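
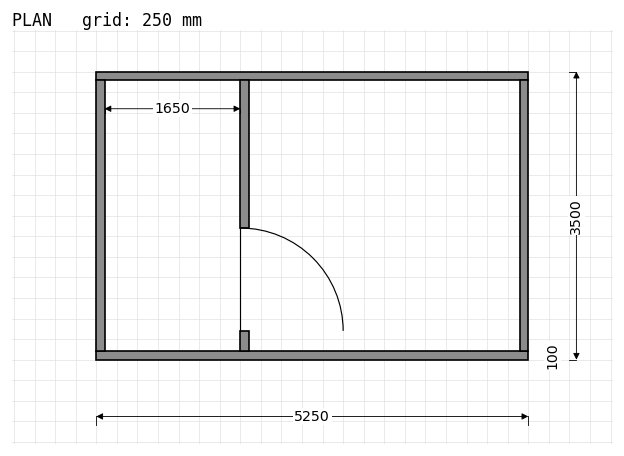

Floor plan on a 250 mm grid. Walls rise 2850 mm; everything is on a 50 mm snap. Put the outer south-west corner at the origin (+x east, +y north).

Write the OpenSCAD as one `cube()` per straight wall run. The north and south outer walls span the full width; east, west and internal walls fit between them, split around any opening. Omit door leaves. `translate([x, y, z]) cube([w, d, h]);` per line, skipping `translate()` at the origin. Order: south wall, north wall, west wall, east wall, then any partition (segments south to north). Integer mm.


cube([5250, 100, 2850]);
translate([0, 3400, 0]) cube([5250, 100, 2850]);
translate([0, 100, 0]) cube([100, 3300, 2850]);
translate([5150, 100, 0]) cube([100, 3300, 2850]);
translate([1750, 100, 0]) cube([100, 250, 2850]);
translate([1750, 1600, 0]) cube([100, 1800, 2850]);


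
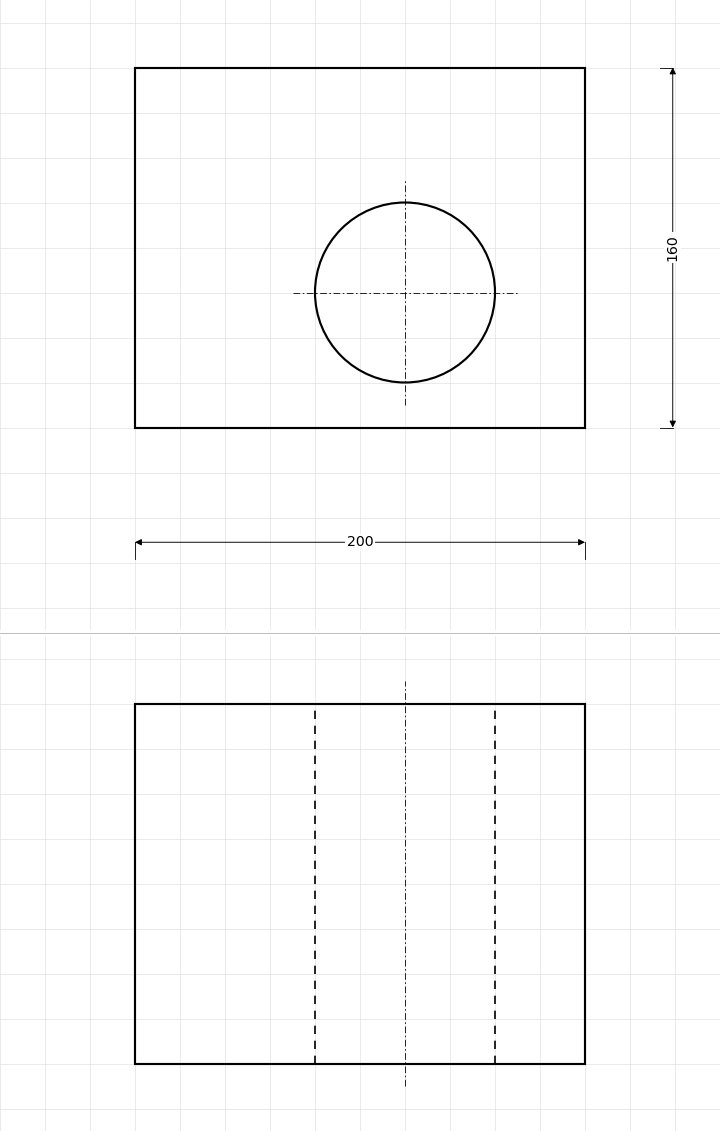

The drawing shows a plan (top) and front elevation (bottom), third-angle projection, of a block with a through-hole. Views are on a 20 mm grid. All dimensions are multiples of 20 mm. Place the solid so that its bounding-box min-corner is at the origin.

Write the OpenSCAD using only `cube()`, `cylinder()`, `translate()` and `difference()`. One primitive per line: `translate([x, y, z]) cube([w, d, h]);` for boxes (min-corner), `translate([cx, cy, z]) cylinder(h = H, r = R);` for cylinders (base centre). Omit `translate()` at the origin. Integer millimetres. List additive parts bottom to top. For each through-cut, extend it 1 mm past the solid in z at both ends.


difference() {
  cube([200, 160, 160]);
  translate([120, 60, -1]) cylinder(h = 162, r = 40);
}


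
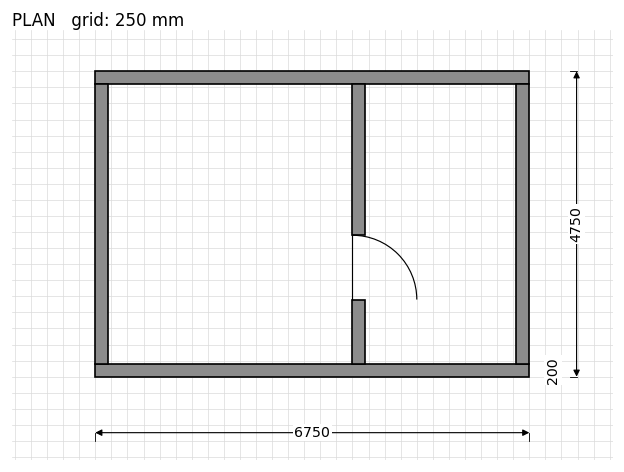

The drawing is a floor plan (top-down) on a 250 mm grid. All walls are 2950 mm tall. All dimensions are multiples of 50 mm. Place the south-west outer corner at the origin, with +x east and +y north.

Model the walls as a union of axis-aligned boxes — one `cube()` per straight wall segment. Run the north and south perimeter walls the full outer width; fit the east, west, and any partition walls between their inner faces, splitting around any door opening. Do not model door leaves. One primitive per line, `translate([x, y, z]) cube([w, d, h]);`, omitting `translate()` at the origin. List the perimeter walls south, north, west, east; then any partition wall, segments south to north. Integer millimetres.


cube([6750, 200, 2950]);
translate([0, 4550, 0]) cube([6750, 200, 2950]);
translate([0, 200, 0]) cube([200, 4350, 2950]);
translate([6550, 200, 0]) cube([200, 4350, 2950]);
translate([4000, 200, 0]) cube([200, 1000, 2950]);
translate([4000, 2200, 0]) cube([200, 2350, 2950]);


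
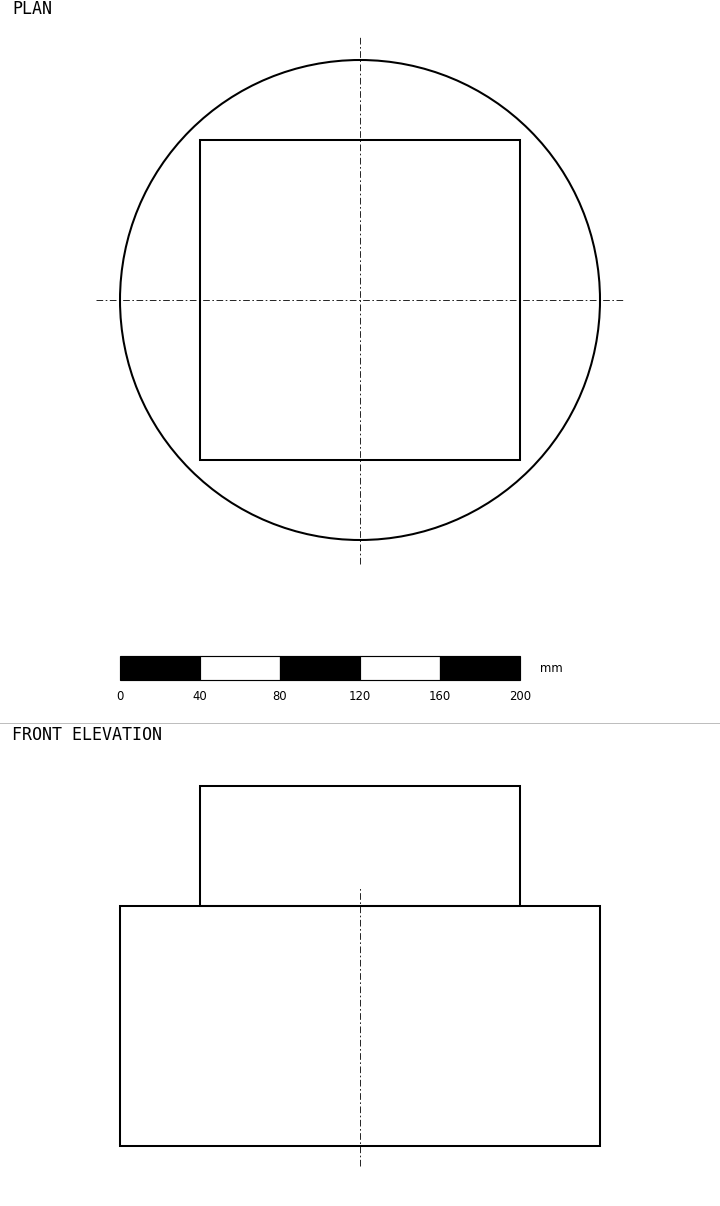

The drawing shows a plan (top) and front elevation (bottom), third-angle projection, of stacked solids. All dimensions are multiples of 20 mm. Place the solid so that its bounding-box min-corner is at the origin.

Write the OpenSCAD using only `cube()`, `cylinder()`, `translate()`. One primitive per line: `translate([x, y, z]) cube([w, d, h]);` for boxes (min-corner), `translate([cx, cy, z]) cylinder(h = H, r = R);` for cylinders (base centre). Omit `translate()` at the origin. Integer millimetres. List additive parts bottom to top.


translate([120, 120, 0]) cylinder(h = 120, r = 120);
translate([40, 40, 120]) cube([160, 160, 60]);


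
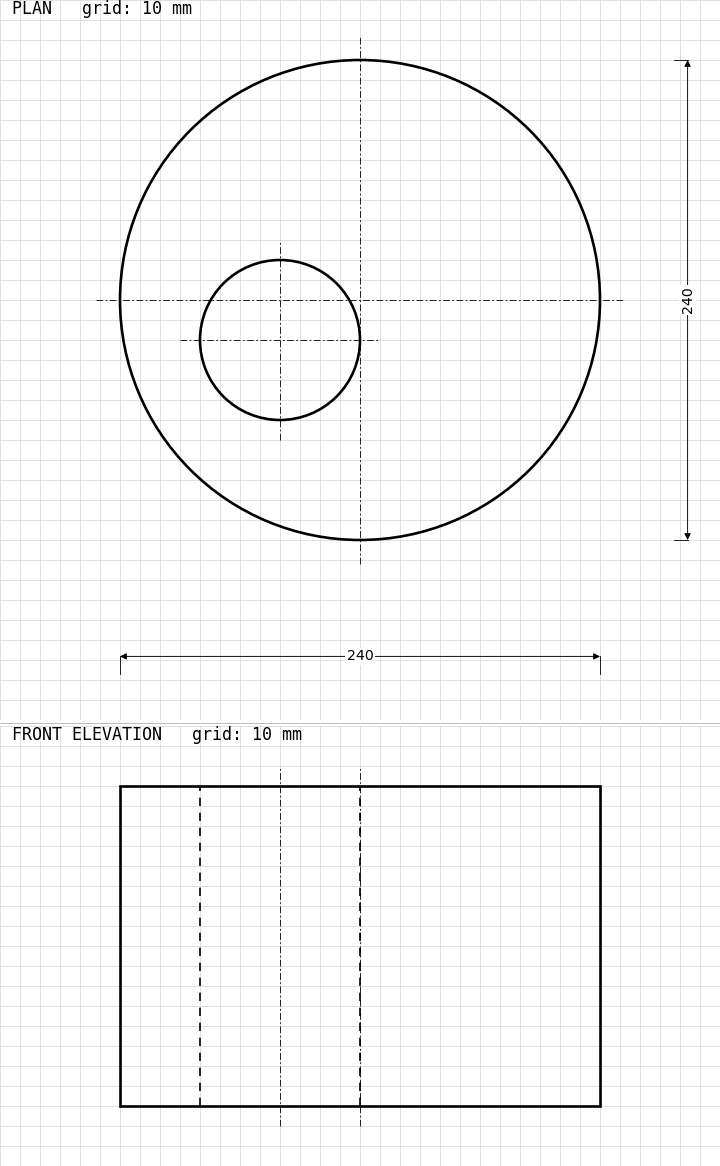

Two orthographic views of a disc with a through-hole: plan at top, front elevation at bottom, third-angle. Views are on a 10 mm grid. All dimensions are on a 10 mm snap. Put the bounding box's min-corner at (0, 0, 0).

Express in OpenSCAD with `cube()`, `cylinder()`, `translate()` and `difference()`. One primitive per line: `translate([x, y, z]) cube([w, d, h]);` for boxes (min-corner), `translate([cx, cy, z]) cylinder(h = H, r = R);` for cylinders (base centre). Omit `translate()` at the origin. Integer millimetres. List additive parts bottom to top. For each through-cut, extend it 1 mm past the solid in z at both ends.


difference() {
  translate([120, 120, 0]) cylinder(h = 160, r = 120);
  translate([80, 100, -1]) cylinder(h = 162, r = 40);
}


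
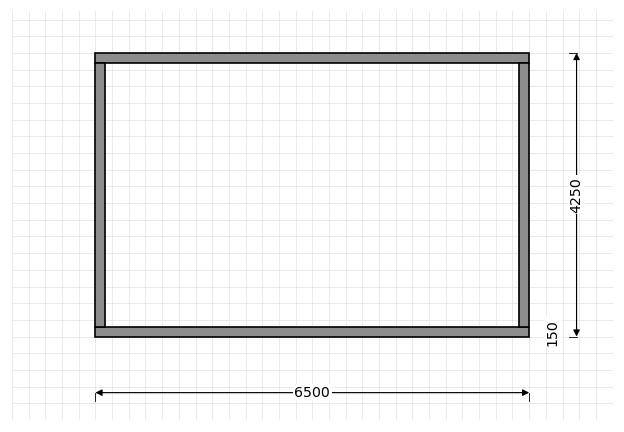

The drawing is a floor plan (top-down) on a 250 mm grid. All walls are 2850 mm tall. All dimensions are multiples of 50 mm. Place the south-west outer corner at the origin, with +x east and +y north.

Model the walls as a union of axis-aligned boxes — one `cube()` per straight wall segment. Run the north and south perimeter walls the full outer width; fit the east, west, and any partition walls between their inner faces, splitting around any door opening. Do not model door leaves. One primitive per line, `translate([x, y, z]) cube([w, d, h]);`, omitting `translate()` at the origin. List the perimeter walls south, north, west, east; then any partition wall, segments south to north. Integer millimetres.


cube([6500, 150, 2850]);
translate([0, 4100, 0]) cube([6500, 150, 2850]);
translate([0, 150, 0]) cube([150, 3950, 2850]);
translate([6350, 150, 0]) cube([150, 3950, 2850]);


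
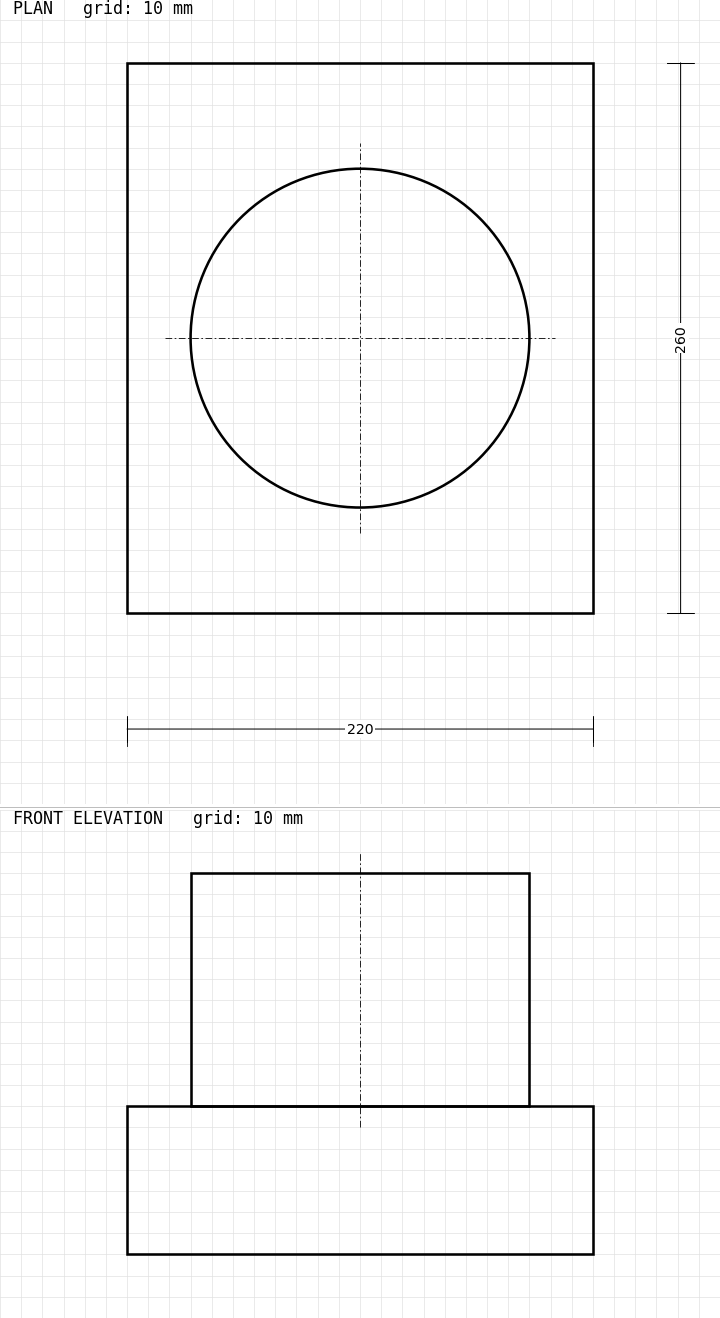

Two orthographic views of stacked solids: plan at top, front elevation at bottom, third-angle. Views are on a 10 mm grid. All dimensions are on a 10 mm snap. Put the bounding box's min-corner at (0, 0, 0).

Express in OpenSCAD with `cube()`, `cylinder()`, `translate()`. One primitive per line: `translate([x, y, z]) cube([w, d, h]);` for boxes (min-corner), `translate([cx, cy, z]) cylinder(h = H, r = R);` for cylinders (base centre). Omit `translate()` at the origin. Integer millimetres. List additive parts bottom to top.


cube([220, 260, 70]);
translate([110, 130, 70]) cylinder(h = 110, r = 80);


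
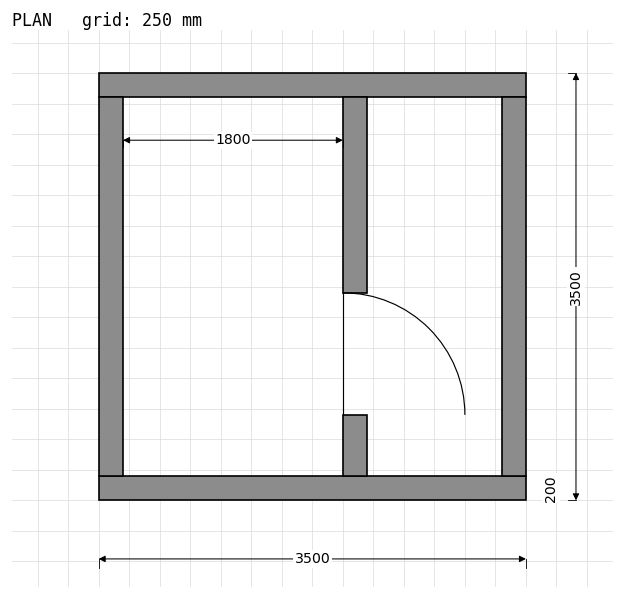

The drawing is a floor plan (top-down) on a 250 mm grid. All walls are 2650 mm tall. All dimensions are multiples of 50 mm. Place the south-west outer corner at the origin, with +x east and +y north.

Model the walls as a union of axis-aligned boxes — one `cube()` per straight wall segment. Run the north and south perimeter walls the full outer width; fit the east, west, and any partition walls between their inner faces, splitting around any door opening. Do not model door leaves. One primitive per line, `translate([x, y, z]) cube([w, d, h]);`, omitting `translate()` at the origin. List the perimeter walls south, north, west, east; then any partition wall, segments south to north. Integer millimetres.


cube([3500, 200, 2650]);
translate([0, 3300, 0]) cube([3500, 200, 2650]);
translate([0, 200, 0]) cube([200, 3100, 2650]);
translate([3300, 200, 0]) cube([200, 3100, 2650]);
translate([2000, 200, 0]) cube([200, 500, 2650]);
translate([2000, 1700, 0]) cube([200, 1600, 2650]);


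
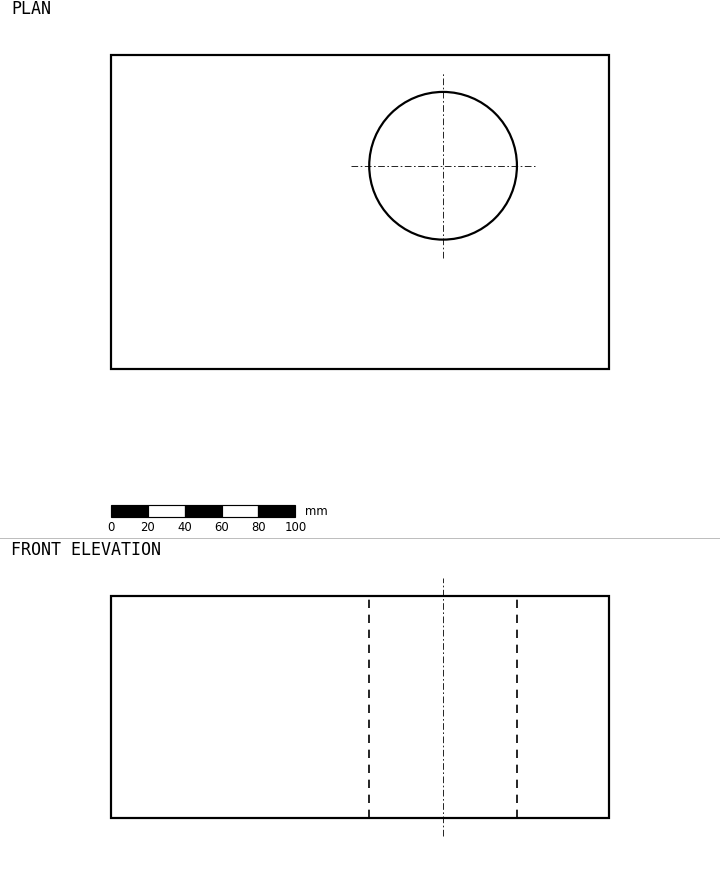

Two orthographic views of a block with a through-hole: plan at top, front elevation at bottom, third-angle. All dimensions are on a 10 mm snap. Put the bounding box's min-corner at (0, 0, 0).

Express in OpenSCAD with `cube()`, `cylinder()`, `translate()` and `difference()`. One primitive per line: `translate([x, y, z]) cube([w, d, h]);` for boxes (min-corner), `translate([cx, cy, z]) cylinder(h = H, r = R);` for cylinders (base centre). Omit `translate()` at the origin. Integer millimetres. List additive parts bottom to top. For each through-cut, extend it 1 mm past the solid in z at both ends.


difference() {
  cube([270, 170, 120]);
  translate([180, 110, -1]) cylinder(h = 122, r = 40);
}


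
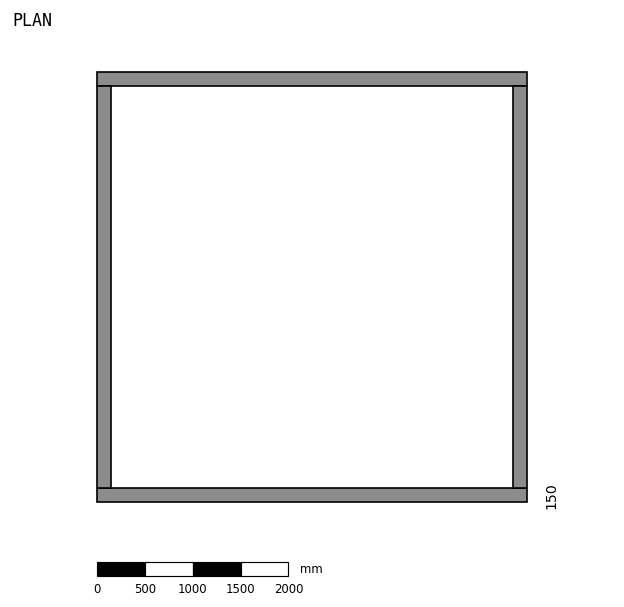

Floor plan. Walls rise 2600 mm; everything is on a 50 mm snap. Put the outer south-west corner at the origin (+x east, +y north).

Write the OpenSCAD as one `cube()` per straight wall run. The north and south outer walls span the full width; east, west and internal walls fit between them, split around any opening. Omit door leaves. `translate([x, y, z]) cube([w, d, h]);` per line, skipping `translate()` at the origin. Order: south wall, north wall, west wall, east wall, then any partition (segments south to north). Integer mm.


cube([4500, 150, 2600]);
translate([0, 4350, 0]) cube([4500, 150, 2600]);
translate([0, 150, 0]) cube([150, 4200, 2600]);
translate([4350, 150, 0]) cube([150, 4200, 2600]);


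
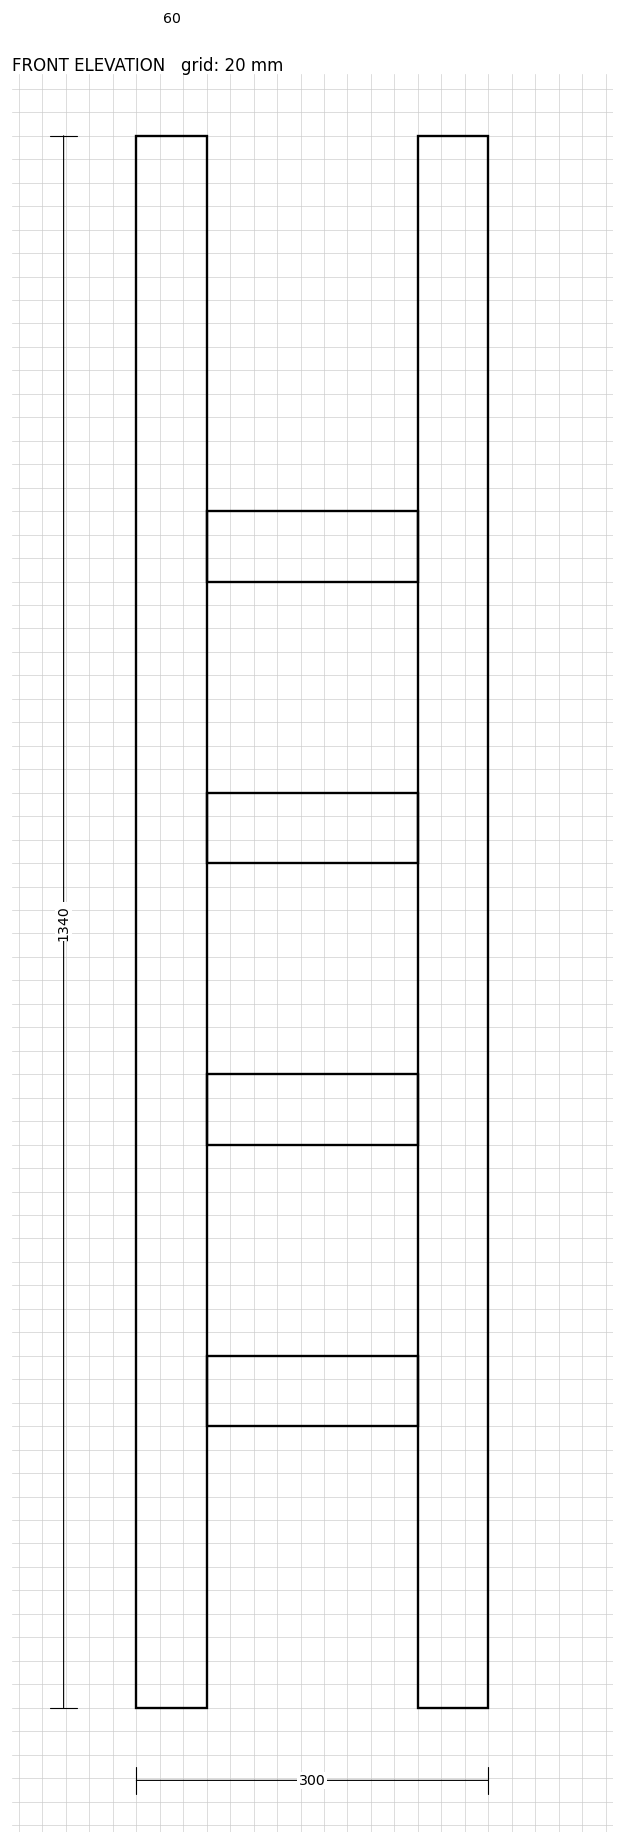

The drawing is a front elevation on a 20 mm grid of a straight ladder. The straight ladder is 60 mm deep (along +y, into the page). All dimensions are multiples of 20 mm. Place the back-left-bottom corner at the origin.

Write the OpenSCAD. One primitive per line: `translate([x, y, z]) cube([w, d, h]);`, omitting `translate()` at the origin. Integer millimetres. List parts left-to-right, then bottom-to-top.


cube([60, 60, 1340]);
translate([60, 0, 240]) cube([180, 60, 60]);
translate([60, 0, 480]) cube([180, 60, 60]);
translate([60, 0, 720]) cube([180, 60, 60]);
translate([60, 0, 960]) cube([180, 60, 60]);
translate([240, 0, 0]) cube([60, 60, 1340]);


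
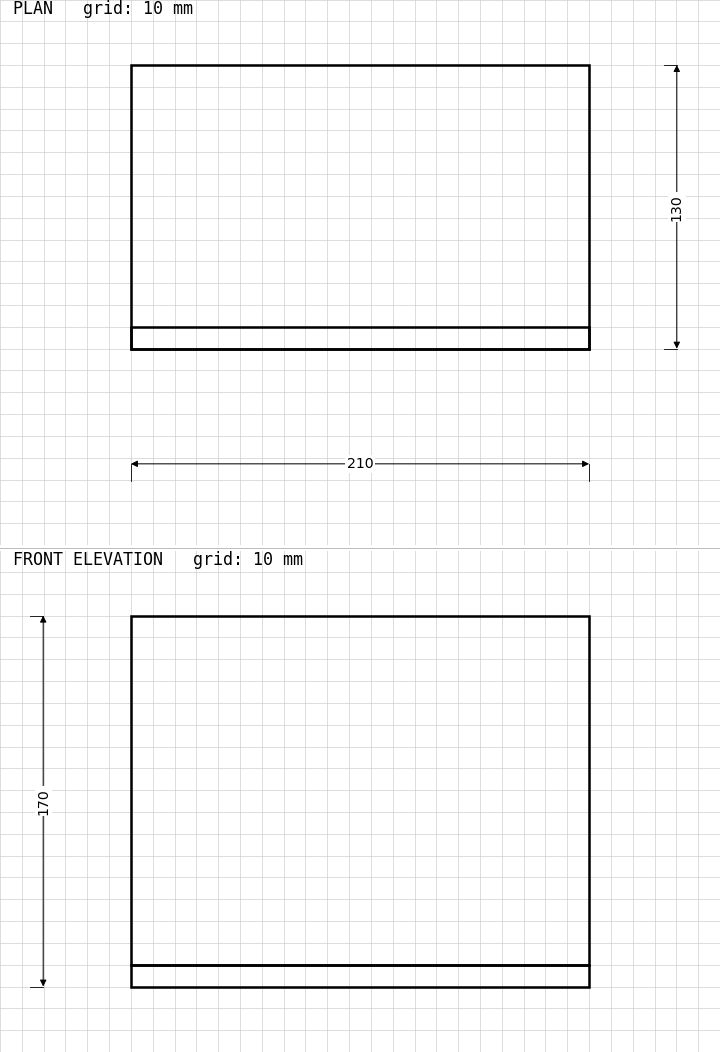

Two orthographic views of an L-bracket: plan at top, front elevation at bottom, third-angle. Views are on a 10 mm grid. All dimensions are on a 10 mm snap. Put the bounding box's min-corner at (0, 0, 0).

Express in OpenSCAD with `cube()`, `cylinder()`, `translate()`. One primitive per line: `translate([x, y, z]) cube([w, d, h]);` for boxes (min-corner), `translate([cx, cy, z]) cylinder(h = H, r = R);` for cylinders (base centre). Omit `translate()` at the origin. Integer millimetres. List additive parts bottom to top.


cube([210, 130, 10]);
translate([0, 0, 10]) cube([210, 10, 160]);


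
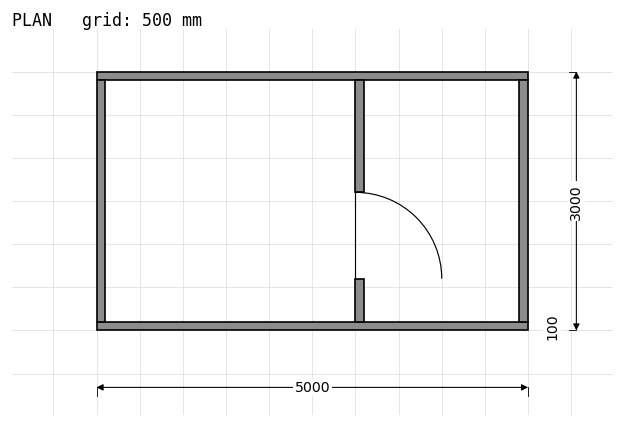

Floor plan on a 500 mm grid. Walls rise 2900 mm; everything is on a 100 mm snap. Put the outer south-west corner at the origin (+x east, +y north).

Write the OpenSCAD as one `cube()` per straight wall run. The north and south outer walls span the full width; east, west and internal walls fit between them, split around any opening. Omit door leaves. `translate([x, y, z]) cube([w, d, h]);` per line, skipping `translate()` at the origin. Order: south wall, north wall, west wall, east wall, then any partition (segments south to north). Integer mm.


cube([5000, 100, 2900]);
translate([0, 2900, 0]) cube([5000, 100, 2900]);
translate([0, 100, 0]) cube([100, 2800, 2900]);
translate([4900, 100, 0]) cube([100, 2800, 2900]);
translate([3000, 100, 0]) cube([100, 500, 2900]);
translate([3000, 1600, 0]) cube([100, 1300, 2900]);


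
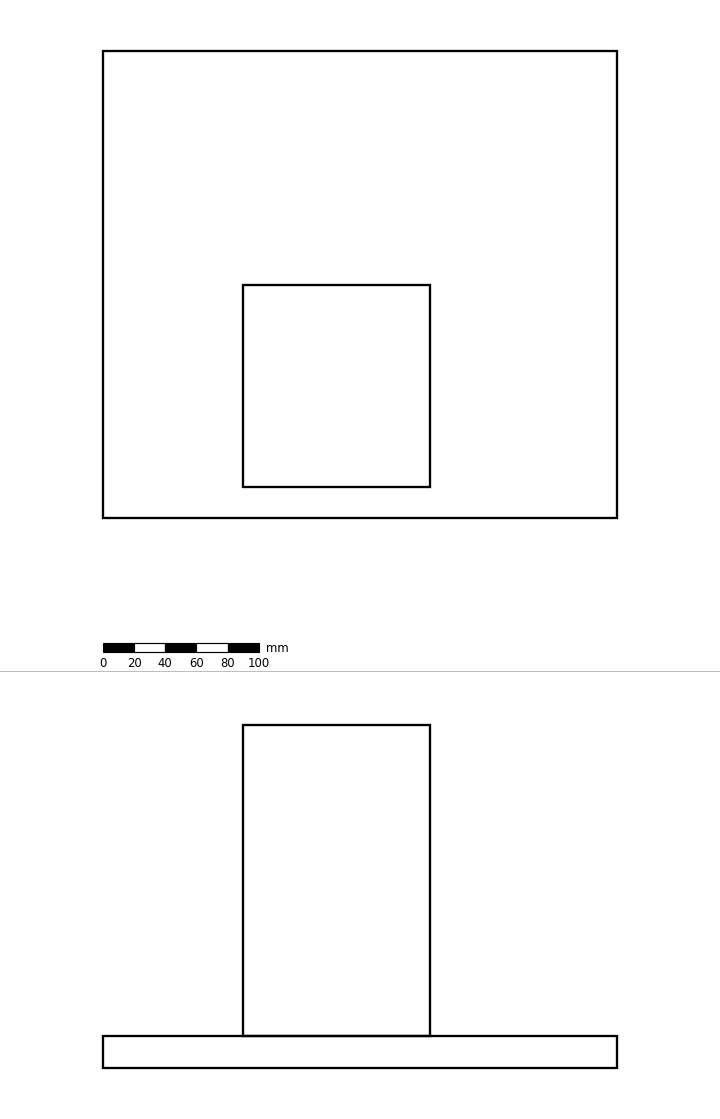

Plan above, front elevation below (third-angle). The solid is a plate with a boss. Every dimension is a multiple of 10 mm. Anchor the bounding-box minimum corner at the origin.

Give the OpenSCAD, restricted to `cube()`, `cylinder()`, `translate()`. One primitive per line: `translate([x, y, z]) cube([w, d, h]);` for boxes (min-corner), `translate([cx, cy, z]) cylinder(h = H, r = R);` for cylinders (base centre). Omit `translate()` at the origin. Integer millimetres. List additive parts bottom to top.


cube([330, 300, 20]);
translate([90, 20, 20]) cube([120, 130, 200]);


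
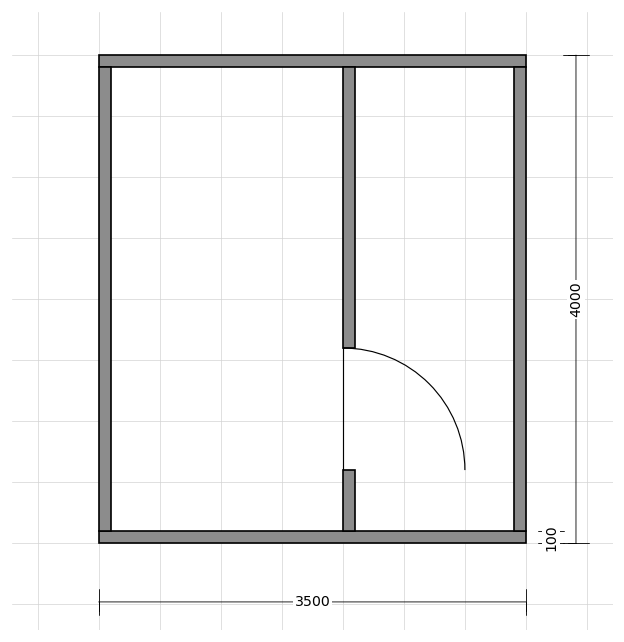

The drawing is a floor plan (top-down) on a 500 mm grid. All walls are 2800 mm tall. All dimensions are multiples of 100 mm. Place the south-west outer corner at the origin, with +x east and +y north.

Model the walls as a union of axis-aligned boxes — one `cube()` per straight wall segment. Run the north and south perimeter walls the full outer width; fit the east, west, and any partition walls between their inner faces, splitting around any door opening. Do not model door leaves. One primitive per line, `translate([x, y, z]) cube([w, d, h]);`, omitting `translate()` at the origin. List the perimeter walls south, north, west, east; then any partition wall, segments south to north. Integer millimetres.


cube([3500, 100, 2800]);
translate([0, 3900, 0]) cube([3500, 100, 2800]);
translate([0, 100, 0]) cube([100, 3800, 2800]);
translate([3400, 100, 0]) cube([100, 3800, 2800]);
translate([2000, 100, 0]) cube([100, 500, 2800]);
translate([2000, 1600, 0]) cube([100, 2300, 2800]);


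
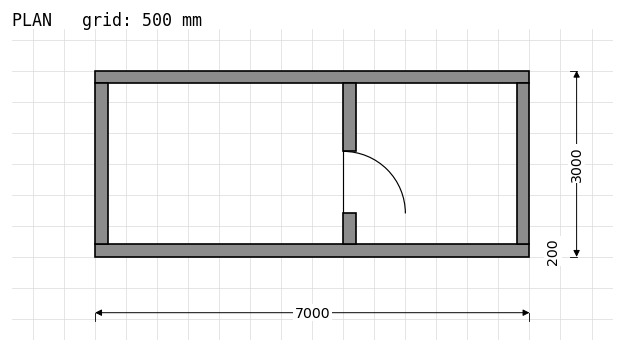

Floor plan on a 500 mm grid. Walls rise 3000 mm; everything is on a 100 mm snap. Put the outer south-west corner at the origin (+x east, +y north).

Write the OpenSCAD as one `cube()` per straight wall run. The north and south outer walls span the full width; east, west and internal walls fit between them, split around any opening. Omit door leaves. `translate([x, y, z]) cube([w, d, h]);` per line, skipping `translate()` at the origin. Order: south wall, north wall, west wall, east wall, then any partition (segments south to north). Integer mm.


cube([7000, 200, 3000]);
translate([0, 2800, 0]) cube([7000, 200, 3000]);
translate([0, 200, 0]) cube([200, 2600, 3000]);
translate([6800, 200, 0]) cube([200, 2600, 3000]);
translate([4000, 200, 0]) cube([200, 500, 3000]);
translate([4000, 1700, 0]) cube([200, 1100, 3000]);


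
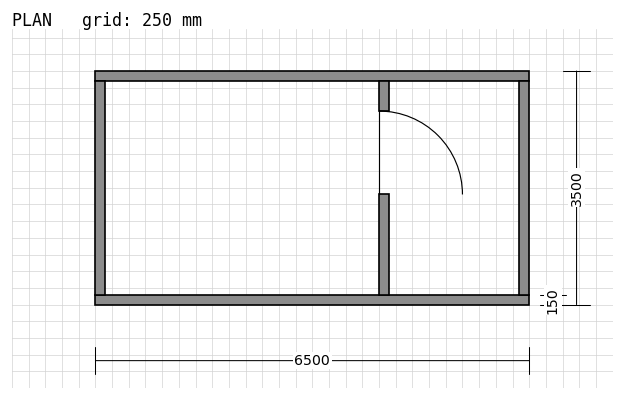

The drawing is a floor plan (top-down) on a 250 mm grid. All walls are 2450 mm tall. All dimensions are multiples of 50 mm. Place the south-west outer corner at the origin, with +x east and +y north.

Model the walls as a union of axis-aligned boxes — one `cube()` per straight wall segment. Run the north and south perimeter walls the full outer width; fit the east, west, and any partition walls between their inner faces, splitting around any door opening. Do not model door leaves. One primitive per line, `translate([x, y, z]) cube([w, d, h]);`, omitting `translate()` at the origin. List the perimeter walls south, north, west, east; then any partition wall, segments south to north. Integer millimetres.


cube([6500, 150, 2450]);
translate([0, 3350, 0]) cube([6500, 150, 2450]);
translate([0, 150, 0]) cube([150, 3200, 2450]);
translate([6350, 150, 0]) cube([150, 3200, 2450]);
translate([4250, 150, 0]) cube([150, 1500, 2450]);
translate([4250, 2900, 0]) cube([150, 450, 2450]);


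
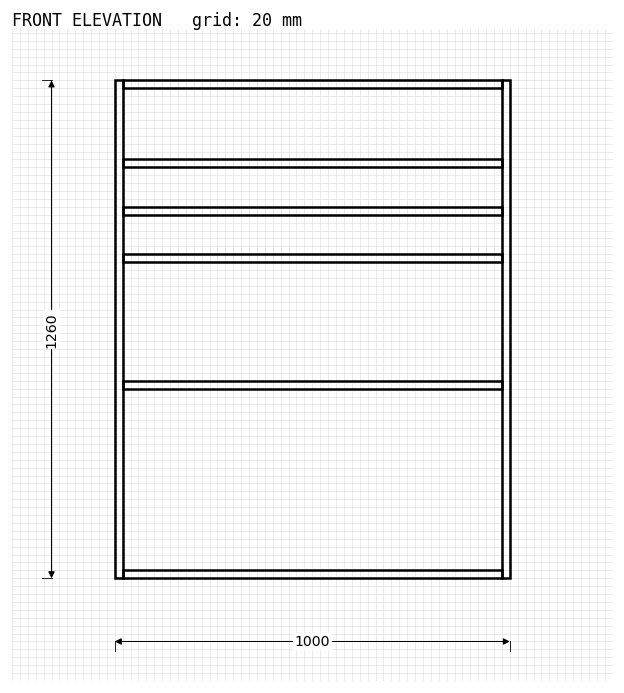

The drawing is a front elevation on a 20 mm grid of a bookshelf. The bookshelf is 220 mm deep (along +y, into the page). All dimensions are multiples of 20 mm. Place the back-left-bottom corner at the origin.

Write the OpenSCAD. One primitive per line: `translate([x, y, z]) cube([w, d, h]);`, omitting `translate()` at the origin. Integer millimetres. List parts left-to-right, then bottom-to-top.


cube([20, 220, 1260]);
translate([20, 0, 0]) cube([960, 220, 20]);
translate([20, 0, 480]) cube([960, 220, 20]);
translate([20, 0, 800]) cube([960, 220, 20]);
translate([20, 0, 920]) cube([960, 220, 20]);
translate([20, 0, 1040]) cube([960, 220, 20]);
translate([20, 0, 1240]) cube([960, 220, 20]);
translate([980, 0, 0]) cube([20, 220, 1260]);


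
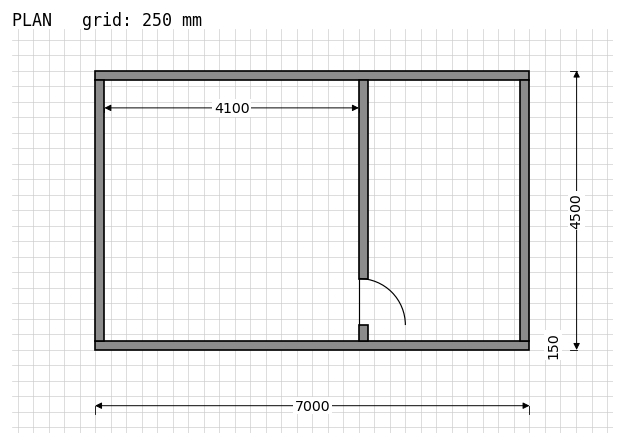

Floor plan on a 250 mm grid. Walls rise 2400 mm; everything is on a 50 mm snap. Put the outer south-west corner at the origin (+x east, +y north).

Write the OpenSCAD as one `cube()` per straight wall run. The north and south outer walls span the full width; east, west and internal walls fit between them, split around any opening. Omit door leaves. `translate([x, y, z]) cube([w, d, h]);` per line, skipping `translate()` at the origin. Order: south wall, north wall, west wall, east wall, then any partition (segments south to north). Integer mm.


cube([7000, 150, 2400]);
translate([0, 4350, 0]) cube([7000, 150, 2400]);
translate([0, 150, 0]) cube([150, 4200, 2400]);
translate([6850, 150, 0]) cube([150, 4200, 2400]);
translate([4250, 150, 0]) cube([150, 250, 2400]);
translate([4250, 1150, 0]) cube([150, 3200, 2400]);


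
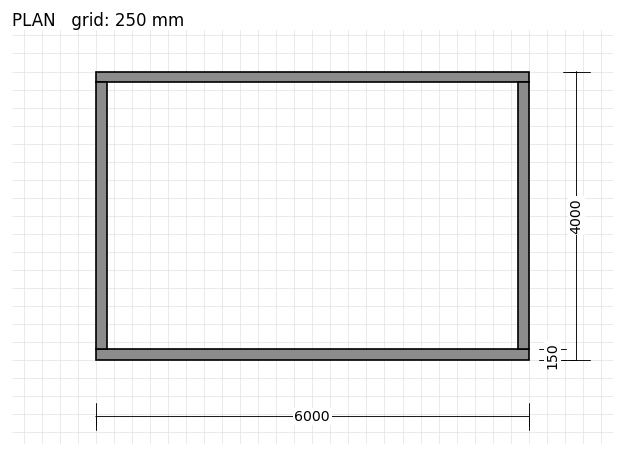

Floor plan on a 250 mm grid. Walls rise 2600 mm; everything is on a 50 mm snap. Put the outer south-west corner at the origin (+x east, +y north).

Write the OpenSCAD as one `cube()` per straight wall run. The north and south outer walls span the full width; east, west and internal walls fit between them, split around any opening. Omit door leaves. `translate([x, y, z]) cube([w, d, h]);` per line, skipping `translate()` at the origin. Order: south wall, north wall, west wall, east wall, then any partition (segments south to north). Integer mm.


cube([6000, 150, 2600]);
translate([0, 3850, 0]) cube([6000, 150, 2600]);
translate([0, 150, 0]) cube([150, 3700, 2600]);
translate([5850, 150, 0]) cube([150, 3700, 2600]);


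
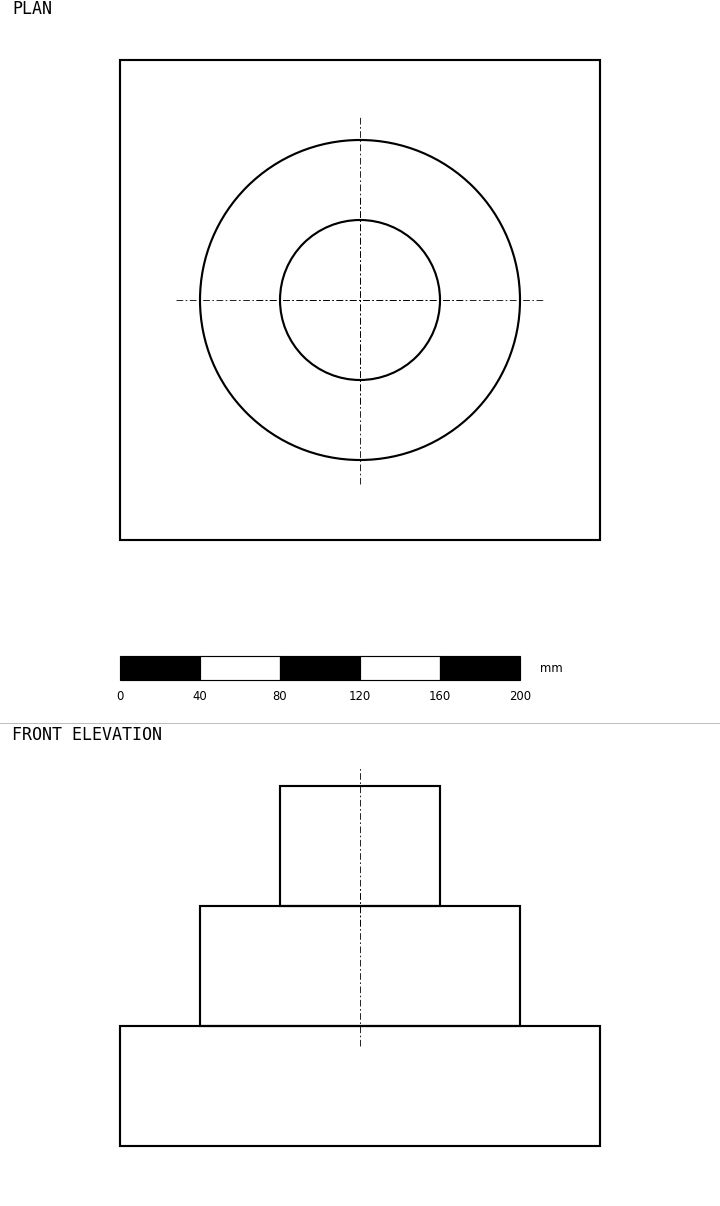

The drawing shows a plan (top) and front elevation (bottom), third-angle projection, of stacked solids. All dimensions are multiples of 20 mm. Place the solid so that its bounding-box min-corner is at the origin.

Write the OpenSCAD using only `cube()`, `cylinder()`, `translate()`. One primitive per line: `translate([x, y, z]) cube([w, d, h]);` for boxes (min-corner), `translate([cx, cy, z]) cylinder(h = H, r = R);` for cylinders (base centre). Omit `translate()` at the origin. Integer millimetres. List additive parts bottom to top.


cube([240, 240, 60]);
translate([120, 120, 60]) cylinder(h = 60, r = 80);
translate([120, 120, 120]) cylinder(h = 60, r = 40);


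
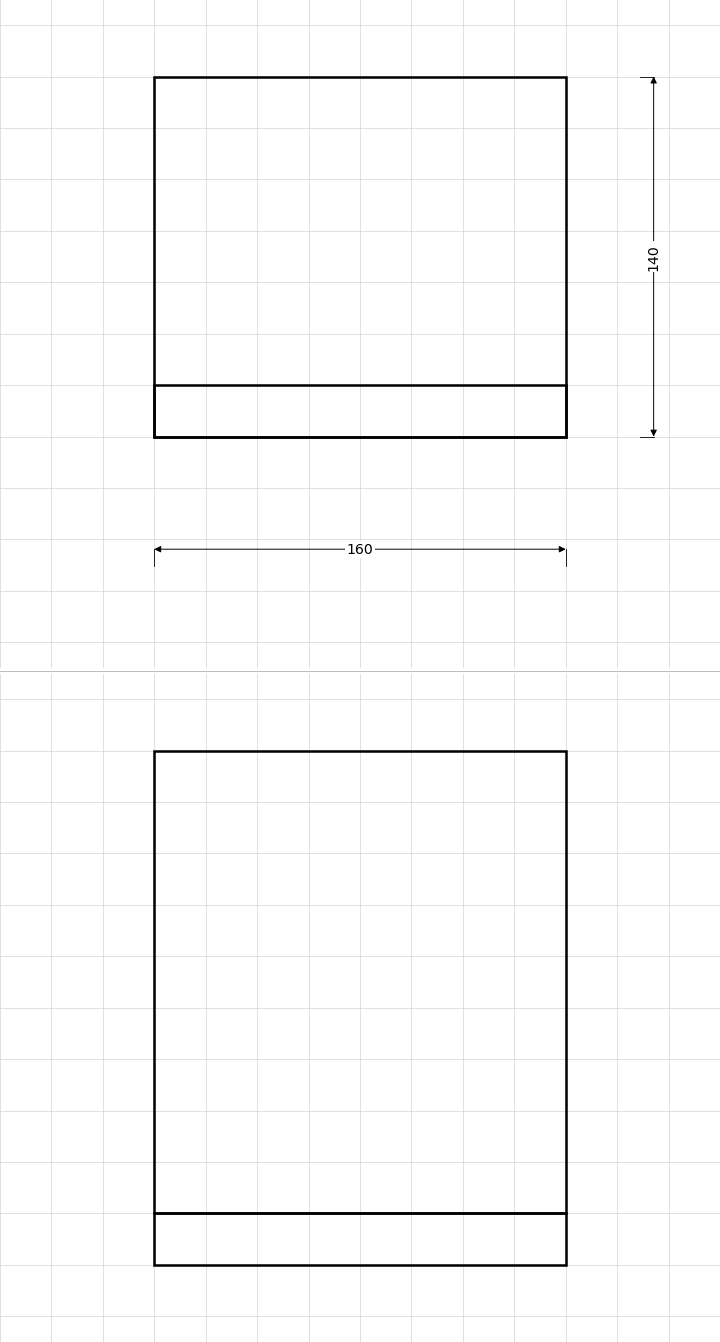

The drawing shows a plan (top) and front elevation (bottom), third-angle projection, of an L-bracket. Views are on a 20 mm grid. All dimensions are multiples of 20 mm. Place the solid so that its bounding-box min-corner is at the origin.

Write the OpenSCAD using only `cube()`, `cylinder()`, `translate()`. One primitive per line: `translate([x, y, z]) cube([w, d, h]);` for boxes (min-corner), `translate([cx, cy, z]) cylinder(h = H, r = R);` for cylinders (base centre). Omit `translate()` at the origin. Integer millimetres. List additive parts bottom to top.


cube([160, 140, 20]);
translate([0, 0, 20]) cube([160, 20, 180]);


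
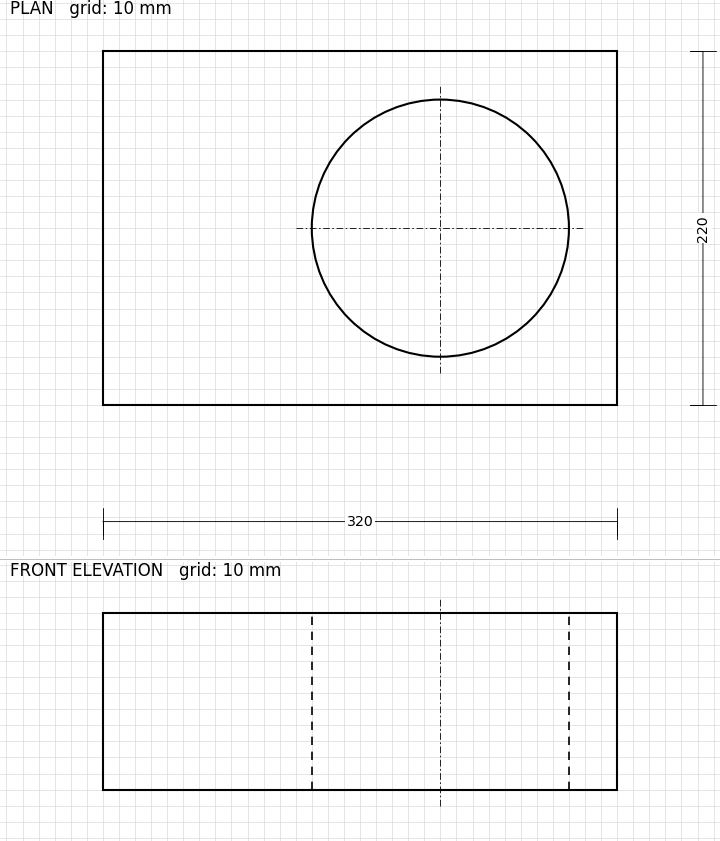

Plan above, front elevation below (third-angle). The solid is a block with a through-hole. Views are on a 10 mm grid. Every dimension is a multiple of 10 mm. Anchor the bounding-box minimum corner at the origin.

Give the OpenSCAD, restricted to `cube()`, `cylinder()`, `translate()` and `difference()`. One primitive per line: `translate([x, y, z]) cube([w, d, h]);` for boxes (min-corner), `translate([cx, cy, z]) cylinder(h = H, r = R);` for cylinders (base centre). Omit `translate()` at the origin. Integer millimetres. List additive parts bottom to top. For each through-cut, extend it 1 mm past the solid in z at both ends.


difference() {
  cube([320, 220, 110]);
  translate([210, 110, -1]) cylinder(h = 112, r = 80);
}


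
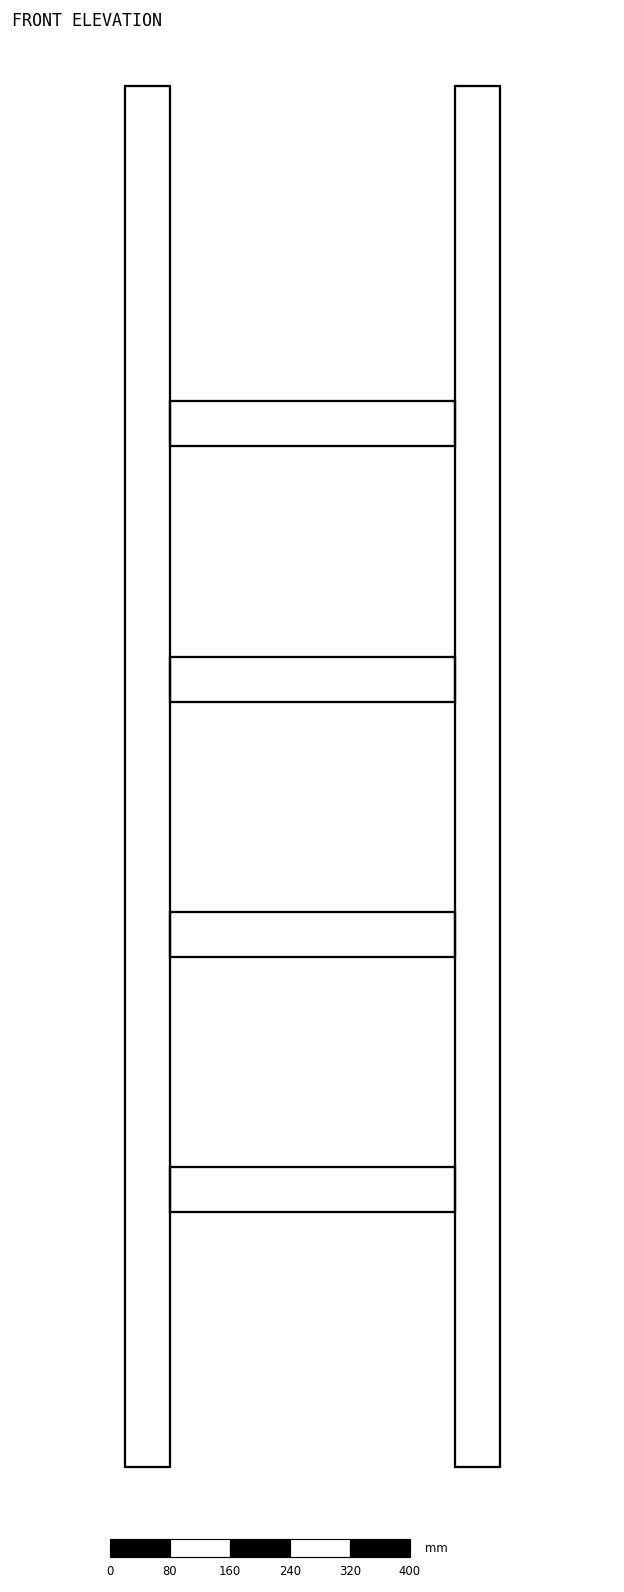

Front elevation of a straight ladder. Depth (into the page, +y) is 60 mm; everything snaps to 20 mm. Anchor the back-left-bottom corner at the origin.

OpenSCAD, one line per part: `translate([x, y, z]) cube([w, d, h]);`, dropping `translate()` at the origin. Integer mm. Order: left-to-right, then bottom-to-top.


cube([60, 60, 1840]);
translate([60, 0, 340]) cube([380, 60, 60]);
translate([60, 0, 680]) cube([380, 60, 60]);
translate([60, 0, 1020]) cube([380, 60, 60]);
translate([60, 0, 1360]) cube([380, 60, 60]);
translate([440, 0, 0]) cube([60, 60, 1840]);


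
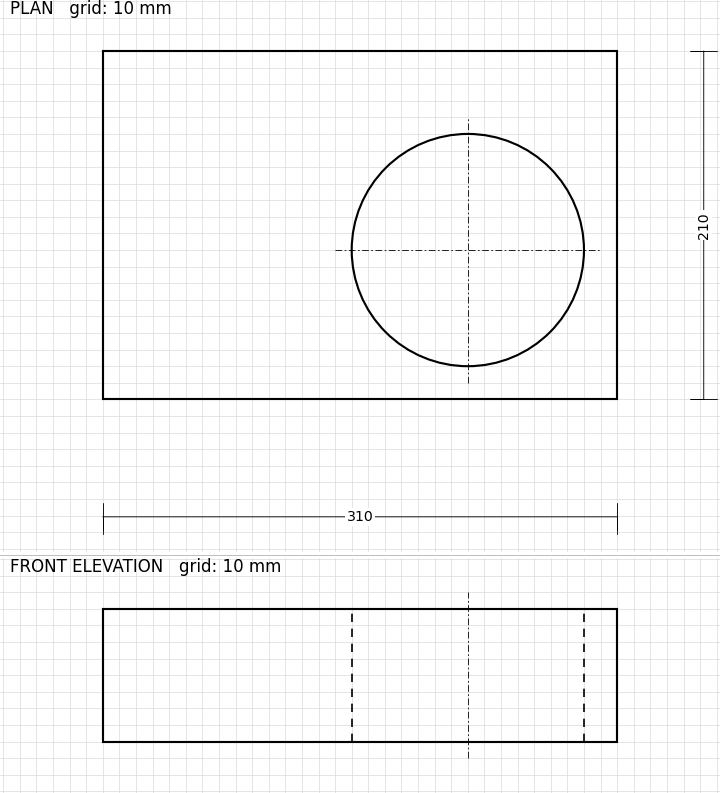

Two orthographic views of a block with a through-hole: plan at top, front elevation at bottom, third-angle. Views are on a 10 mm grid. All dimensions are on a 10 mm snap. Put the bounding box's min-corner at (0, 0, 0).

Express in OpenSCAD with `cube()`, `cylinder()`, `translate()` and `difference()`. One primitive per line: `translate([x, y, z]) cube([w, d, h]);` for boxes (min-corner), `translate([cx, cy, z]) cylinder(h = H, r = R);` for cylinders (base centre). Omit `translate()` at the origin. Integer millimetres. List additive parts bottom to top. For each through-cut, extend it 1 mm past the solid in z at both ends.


difference() {
  cube([310, 210, 80]);
  translate([220, 90, -1]) cylinder(h = 82, r = 70);
}


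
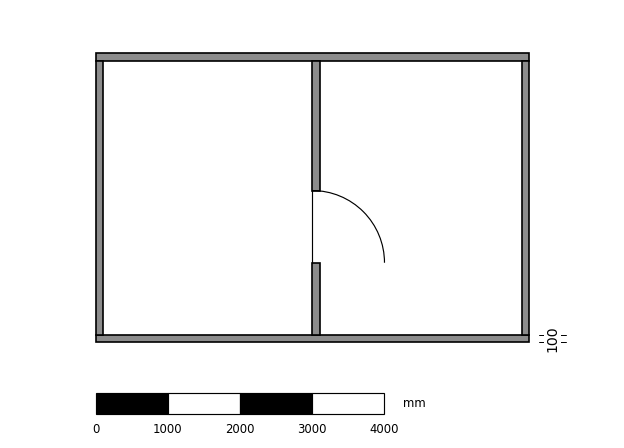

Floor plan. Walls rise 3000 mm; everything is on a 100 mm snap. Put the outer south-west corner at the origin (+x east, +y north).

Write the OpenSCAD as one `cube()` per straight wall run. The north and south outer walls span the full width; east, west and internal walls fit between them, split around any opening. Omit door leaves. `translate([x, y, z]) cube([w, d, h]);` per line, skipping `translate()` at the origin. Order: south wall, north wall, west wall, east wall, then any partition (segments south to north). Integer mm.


cube([6000, 100, 3000]);
translate([0, 3900, 0]) cube([6000, 100, 3000]);
translate([0, 100, 0]) cube([100, 3800, 3000]);
translate([5900, 100, 0]) cube([100, 3800, 3000]);
translate([3000, 100, 0]) cube([100, 1000, 3000]);
translate([3000, 2100, 0]) cube([100, 1800, 3000]);


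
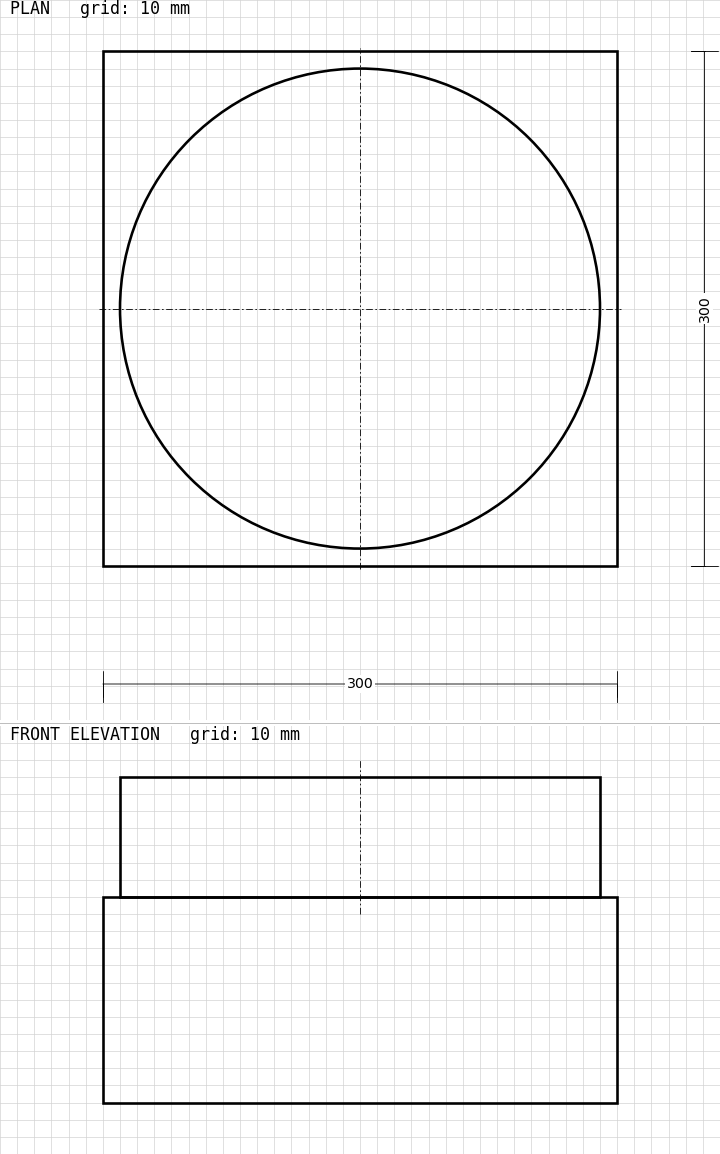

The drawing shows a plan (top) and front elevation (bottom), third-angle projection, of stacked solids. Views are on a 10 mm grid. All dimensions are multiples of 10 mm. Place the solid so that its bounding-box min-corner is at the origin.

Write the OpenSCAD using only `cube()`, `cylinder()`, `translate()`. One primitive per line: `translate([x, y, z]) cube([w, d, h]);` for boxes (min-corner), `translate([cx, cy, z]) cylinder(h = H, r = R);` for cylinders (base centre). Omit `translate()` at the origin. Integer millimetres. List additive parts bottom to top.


cube([300, 300, 120]);
translate([150, 150, 120]) cylinder(h = 70, r = 140);


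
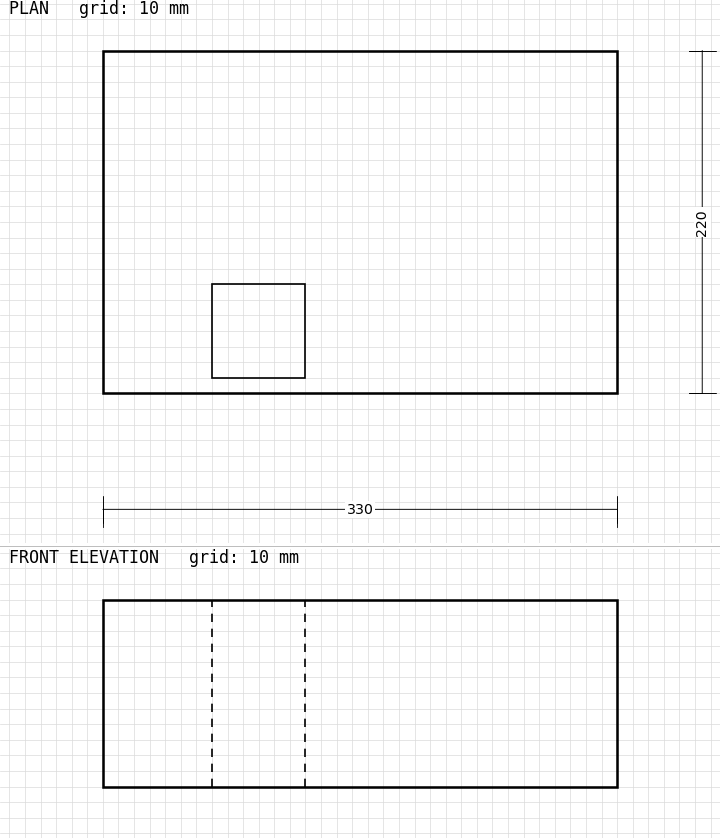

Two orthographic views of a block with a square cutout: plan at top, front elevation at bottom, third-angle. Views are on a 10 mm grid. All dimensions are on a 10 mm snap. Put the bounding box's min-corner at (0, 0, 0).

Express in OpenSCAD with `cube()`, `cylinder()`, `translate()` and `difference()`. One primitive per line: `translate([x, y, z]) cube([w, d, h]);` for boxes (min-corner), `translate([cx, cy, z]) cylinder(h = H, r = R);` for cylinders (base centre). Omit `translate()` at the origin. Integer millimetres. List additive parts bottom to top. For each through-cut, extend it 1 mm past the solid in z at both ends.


difference() {
  cube([330, 220, 120]);
  translate([70, 10, -1]) cube([60, 60, 122]);
}


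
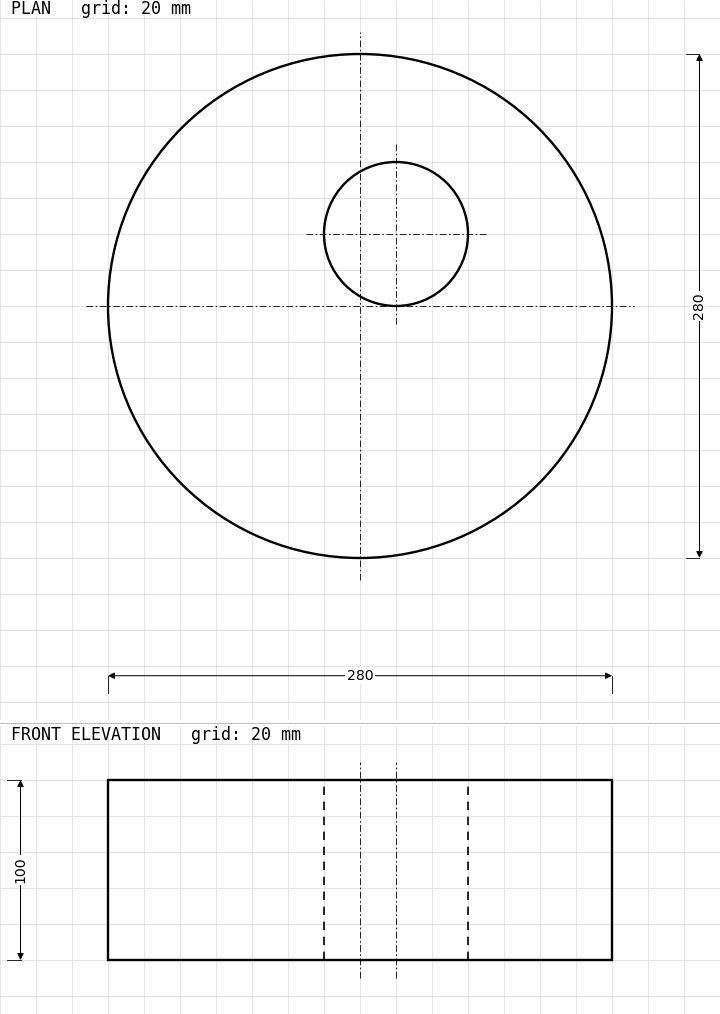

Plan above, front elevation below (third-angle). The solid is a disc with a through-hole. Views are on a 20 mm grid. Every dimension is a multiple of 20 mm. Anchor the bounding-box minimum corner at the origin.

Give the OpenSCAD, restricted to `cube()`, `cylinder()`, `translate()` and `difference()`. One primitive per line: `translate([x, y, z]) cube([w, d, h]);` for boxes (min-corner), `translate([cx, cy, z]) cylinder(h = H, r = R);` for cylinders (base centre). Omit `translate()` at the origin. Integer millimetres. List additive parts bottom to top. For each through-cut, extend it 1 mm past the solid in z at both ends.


difference() {
  translate([140, 140, 0]) cylinder(h = 100, r = 140);
  translate([160, 180, -1]) cylinder(h = 102, r = 40);
}


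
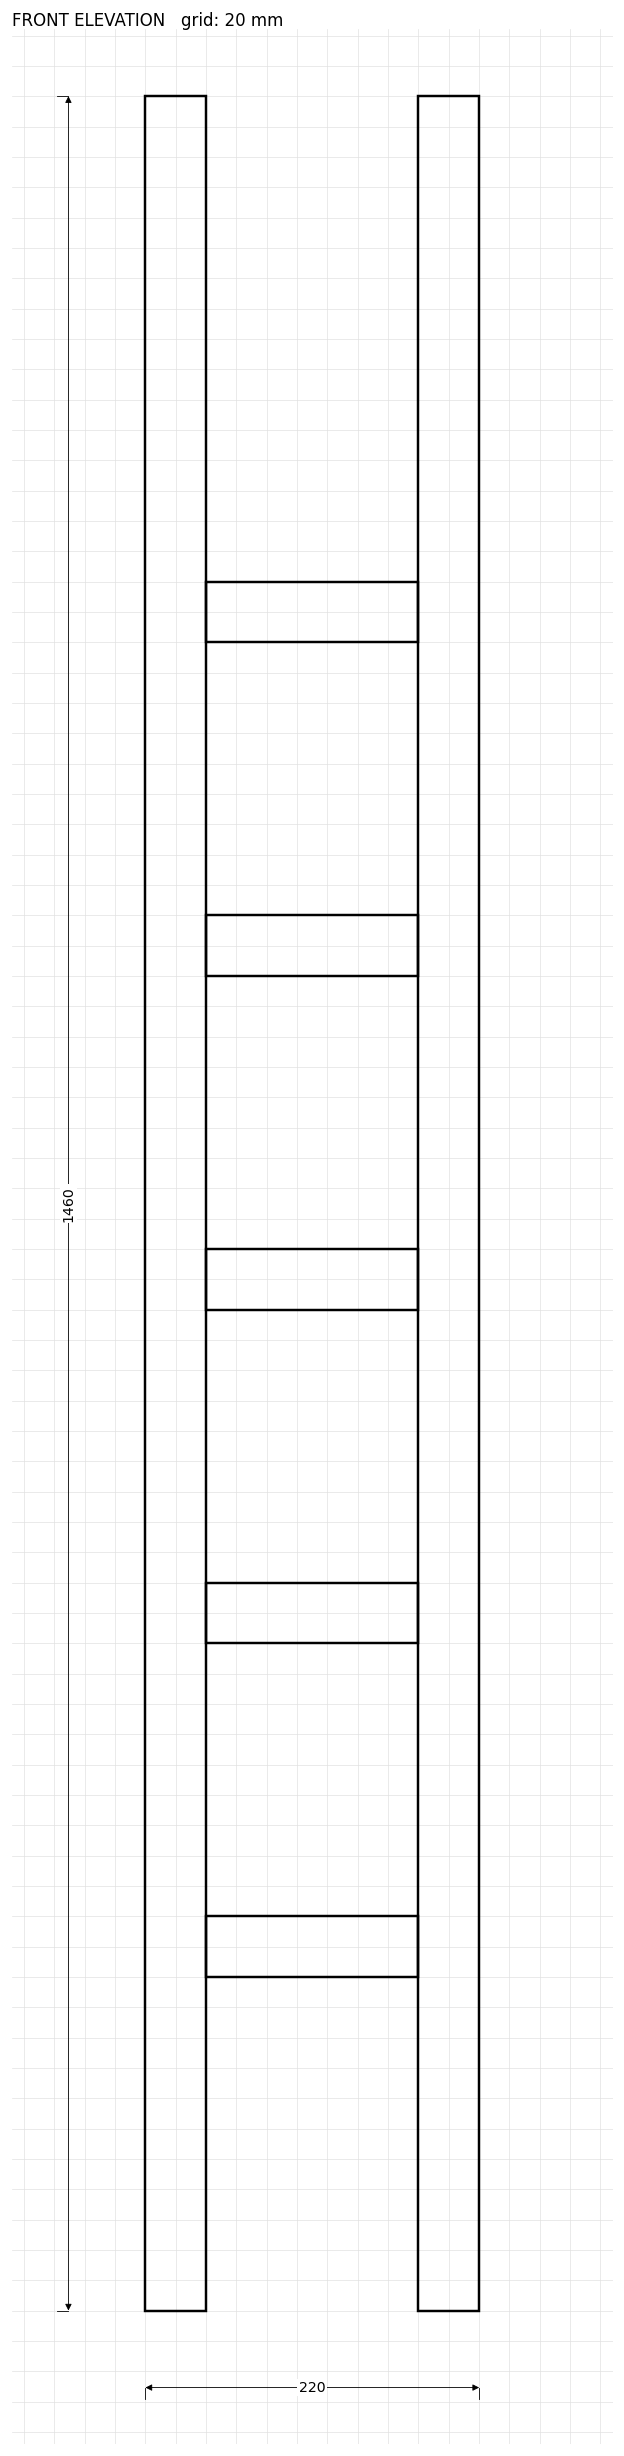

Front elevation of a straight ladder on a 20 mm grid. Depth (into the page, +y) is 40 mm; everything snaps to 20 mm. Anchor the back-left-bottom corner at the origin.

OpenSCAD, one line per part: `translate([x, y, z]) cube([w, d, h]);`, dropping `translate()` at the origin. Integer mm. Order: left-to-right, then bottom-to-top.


cube([40, 40, 1460]);
translate([40, 0, 220]) cube([140, 40, 40]);
translate([40, 0, 440]) cube([140, 40, 40]);
translate([40, 0, 660]) cube([140, 40, 40]);
translate([40, 0, 880]) cube([140, 40, 40]);
translate([40, 0, 1100]) cube([140, 40, 40]);
translate([180, 0, 0]) cube([40, 40, 1460]);


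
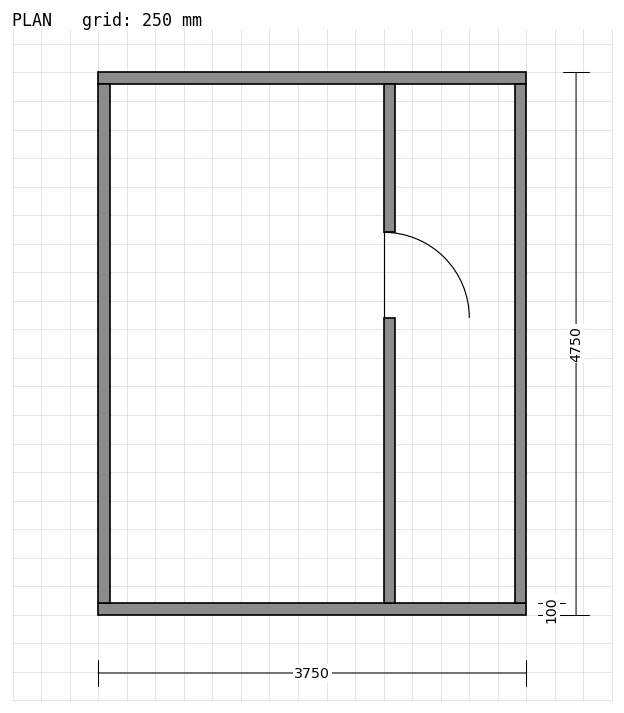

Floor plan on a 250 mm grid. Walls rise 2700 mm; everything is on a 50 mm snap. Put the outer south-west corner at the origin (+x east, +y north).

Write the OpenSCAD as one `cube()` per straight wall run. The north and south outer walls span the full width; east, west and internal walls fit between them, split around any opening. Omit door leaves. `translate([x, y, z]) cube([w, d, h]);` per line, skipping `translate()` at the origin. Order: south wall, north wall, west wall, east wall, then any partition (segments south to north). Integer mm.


cube([3750, 100, 2700]);
translate([0, 4650, 0]) cube([3750, 100, 2700]);
translate([0, 100, 0]) cube([100, 4550, 2700]);
translate([3650, 100, 0]) cube([100, 4550, 2700]);
translate([2500, 100, 0]) cube([100, 2500, 2700]);
translate([2500, 3350, 0]) cube([100, 1300, 2700]);


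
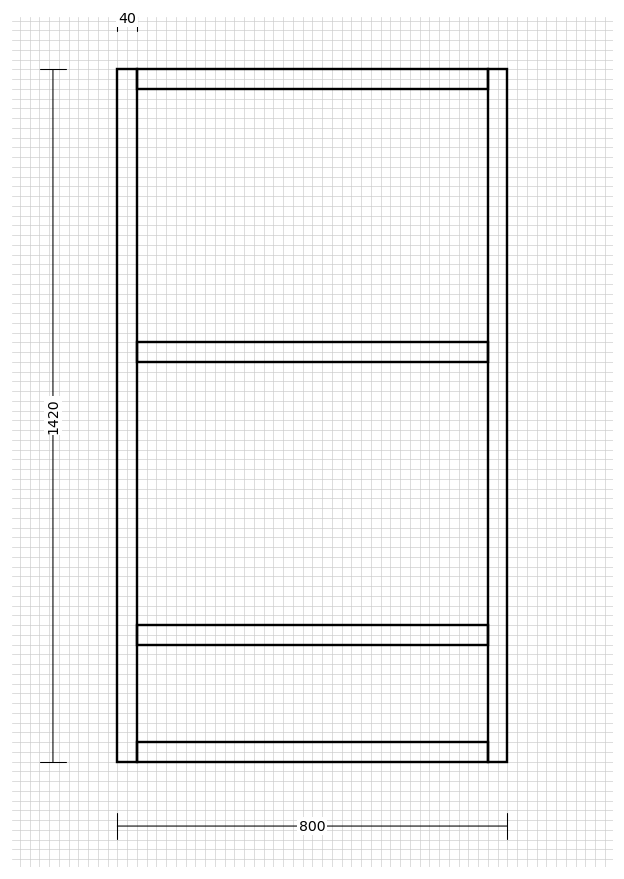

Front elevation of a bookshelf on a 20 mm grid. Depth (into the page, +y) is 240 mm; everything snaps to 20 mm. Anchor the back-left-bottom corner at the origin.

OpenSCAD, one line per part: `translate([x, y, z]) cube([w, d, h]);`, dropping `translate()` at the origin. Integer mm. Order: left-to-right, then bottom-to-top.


cube([40, 240, 1420]);
translate([40, 0, 0]) cube([720, 240, 40]);
translate([40, 0, 240]) cube([720, 240, 40]);
translate([40, 0, 820]) cube([720, 240, 40]);
translate([40, 0, 1380]) cube([720, 240, 40]);
translate([760, 0, 0]) cube([40, 240, 1420]);


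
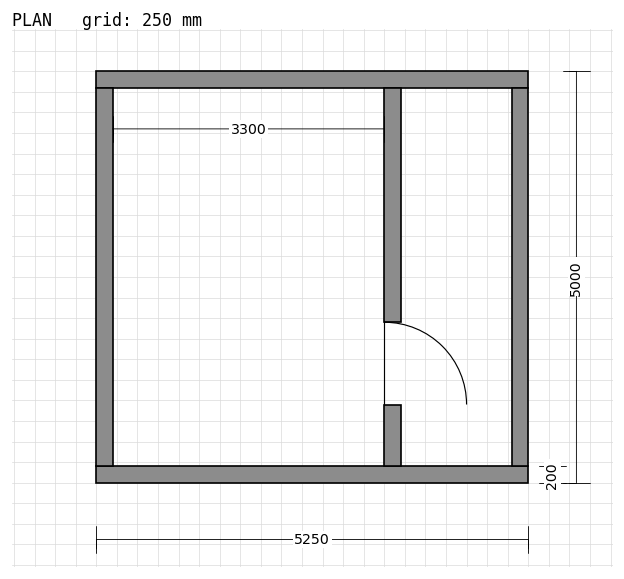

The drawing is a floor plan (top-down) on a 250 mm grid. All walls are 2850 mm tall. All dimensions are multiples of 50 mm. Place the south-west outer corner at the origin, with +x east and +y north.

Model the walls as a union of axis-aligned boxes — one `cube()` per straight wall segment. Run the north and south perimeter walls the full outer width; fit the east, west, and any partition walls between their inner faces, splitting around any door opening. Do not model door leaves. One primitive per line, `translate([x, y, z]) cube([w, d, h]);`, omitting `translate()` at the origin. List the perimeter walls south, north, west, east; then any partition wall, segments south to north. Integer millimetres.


cube([5250, 200, 2850]);
translate([0, 4800, 0]) cube([5250, 200, 2850]);
translate([0, 200, 0]) cube([200, 4600, 2850]);
translate([5050, 200, 0]) cube([200, 4600, 2850]);
translate([3500, 200, 0]) cube([200, 750, 2850]);
translate([3500, 1950, 0]) cube([200, 2850, 2850]);


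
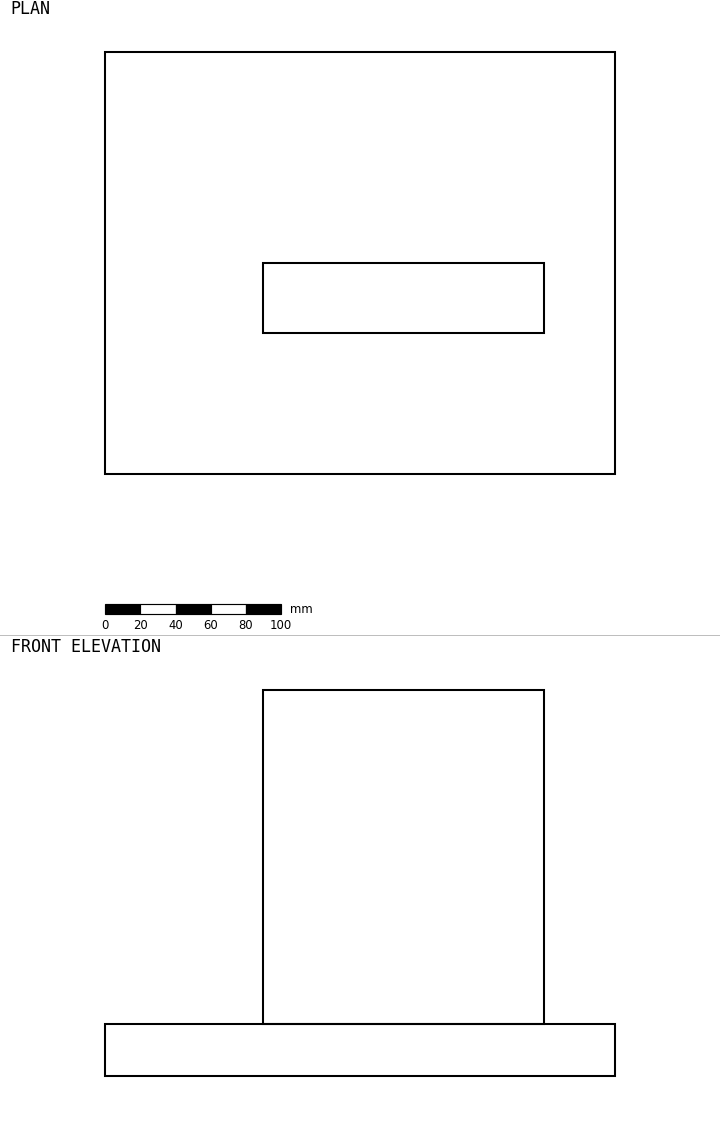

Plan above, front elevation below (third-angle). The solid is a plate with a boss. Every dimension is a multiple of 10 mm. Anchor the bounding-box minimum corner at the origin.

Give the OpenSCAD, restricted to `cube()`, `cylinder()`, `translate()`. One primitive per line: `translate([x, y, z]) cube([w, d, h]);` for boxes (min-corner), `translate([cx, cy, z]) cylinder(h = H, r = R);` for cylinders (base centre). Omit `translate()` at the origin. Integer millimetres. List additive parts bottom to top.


cube([290, 240, 30]);
translate([90, 80, 30]) cube([160, 40, 190]);


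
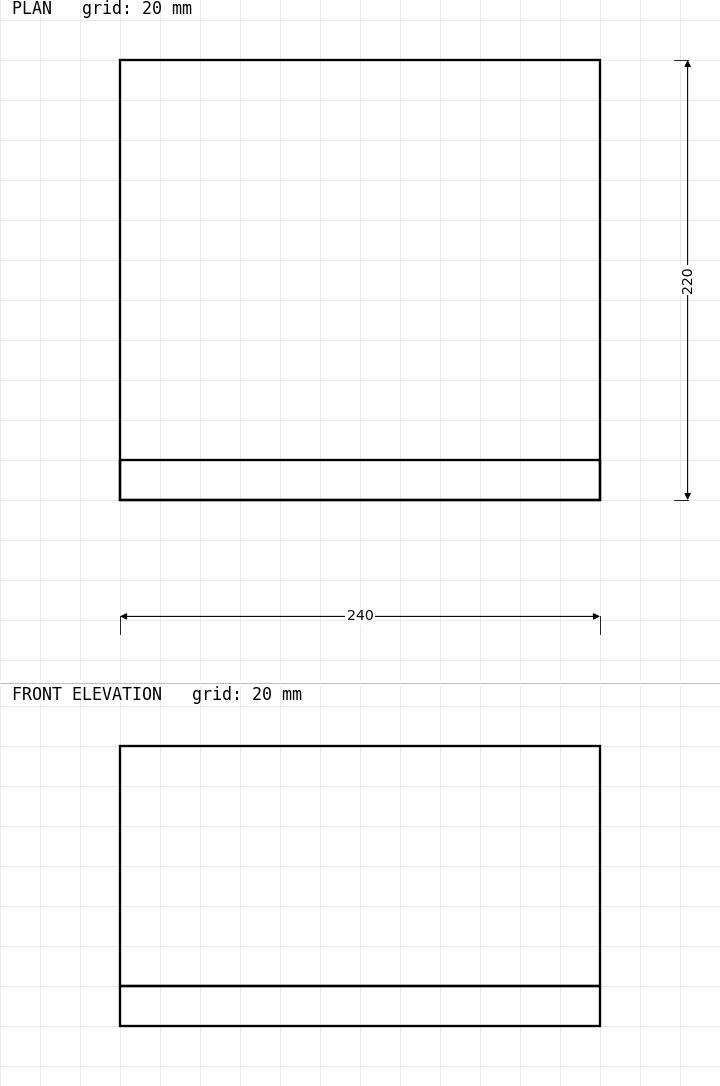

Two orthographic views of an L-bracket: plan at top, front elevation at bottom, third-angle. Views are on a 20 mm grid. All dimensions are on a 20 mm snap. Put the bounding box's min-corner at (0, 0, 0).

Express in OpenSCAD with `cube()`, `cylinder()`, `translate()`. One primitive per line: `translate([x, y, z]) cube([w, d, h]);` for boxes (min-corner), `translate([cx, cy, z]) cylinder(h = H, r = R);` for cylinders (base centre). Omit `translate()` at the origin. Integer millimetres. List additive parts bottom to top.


cube([240, 220, 20]);
translate([0, 0, 20]) cube([240, 20, 120]);
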